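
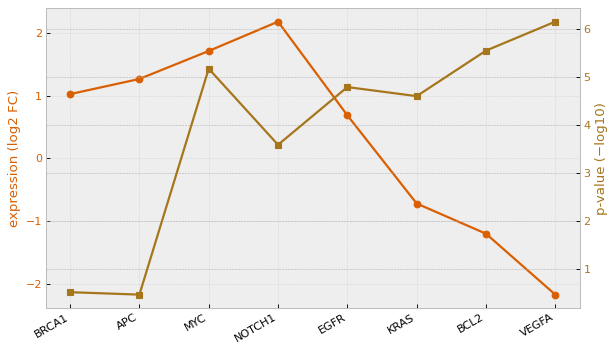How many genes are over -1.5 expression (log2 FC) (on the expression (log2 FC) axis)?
Above -1.5: BRCA1, APC, MYC, NOTCH1, EGFR, KRAS, BCL2.

7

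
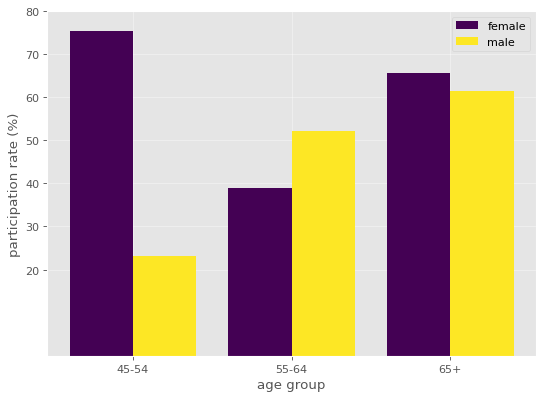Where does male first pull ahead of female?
55-64

45-54: male ≈ 20 vs female ≈ 80 (not yet); 55-64: male ≈ 50 vs female ≈ 40 (first crossover).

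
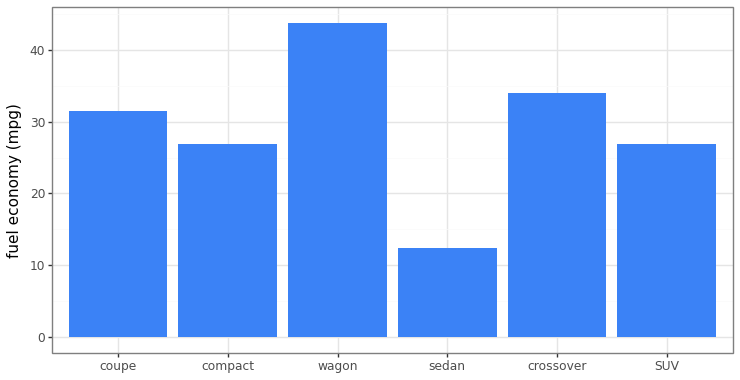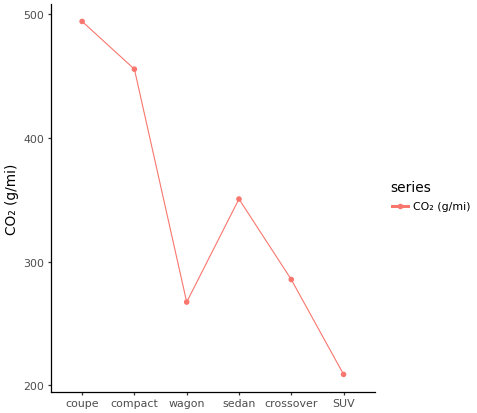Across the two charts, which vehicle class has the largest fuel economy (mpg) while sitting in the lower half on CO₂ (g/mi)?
Chart 2 median CO₂ (g/mi) ≈ 300; below-median vehicle classes: wagon, crossover, SUV. Among those, wagon has the highest fuel economy (mpg) (≈ 45).

wagon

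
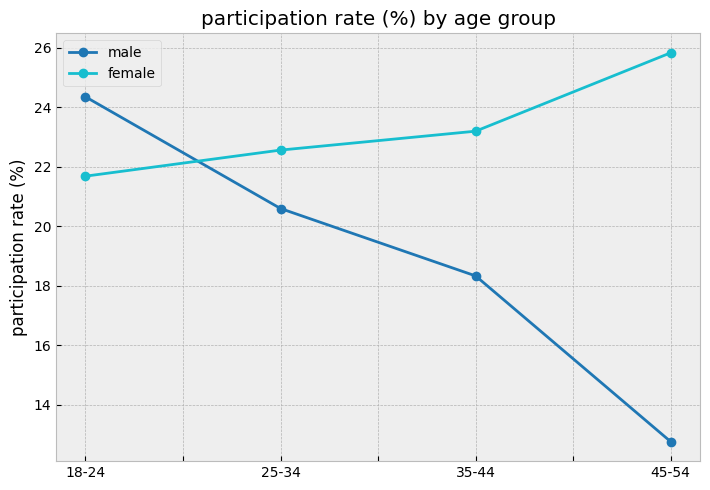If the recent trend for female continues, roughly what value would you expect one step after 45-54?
≈ 28

Last three: 22, 24, 26 → slope ≈ 2/step → next ≈ 28.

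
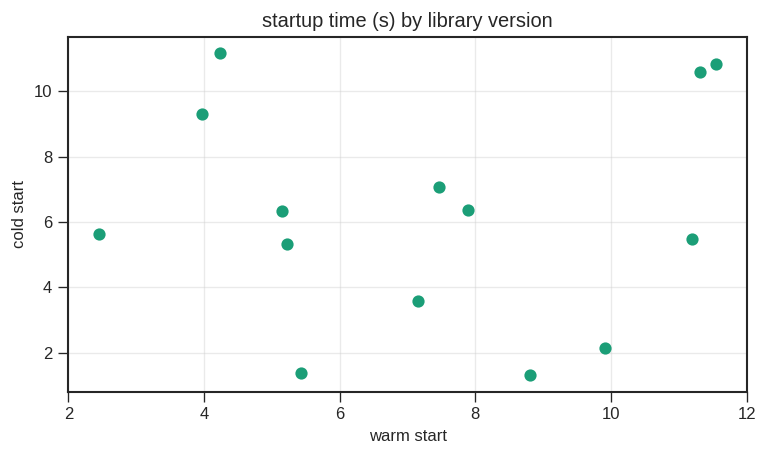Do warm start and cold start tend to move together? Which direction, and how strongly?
no clear correlation

Points are roughly uncorrelated; weak (|r| ≈ 0.0).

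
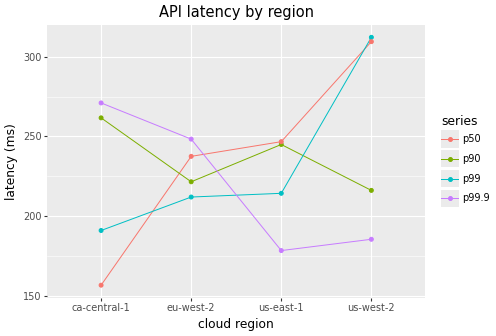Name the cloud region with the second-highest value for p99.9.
Top 3 for p99.9: ca-central-1 ≈ 280, eu-west-2 ≈ 240, us-west-2 ≈ 180.

eu-west-2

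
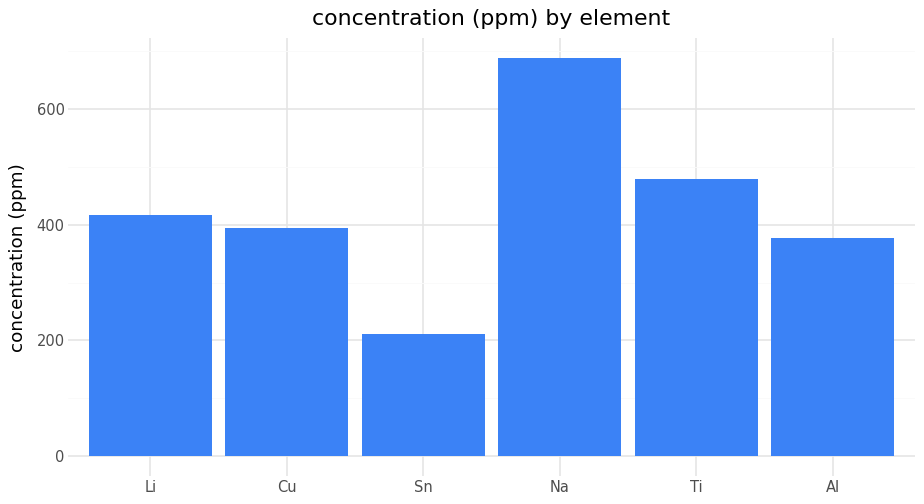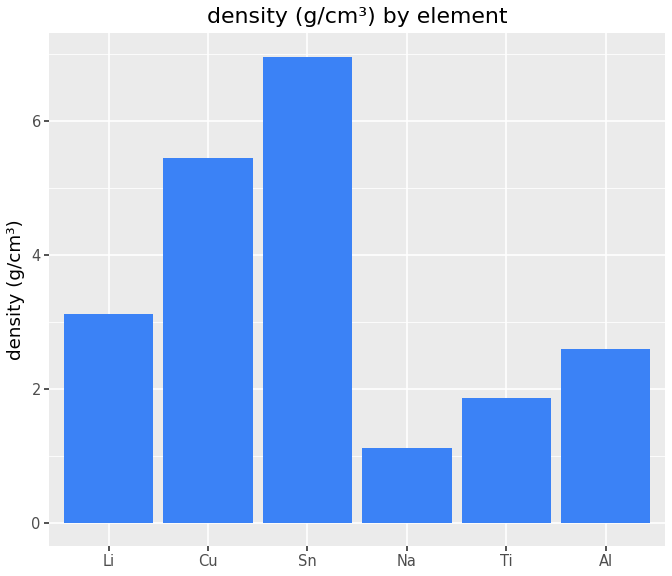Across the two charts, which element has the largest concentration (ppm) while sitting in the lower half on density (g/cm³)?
Na

Chart 2 median density (g/cm³) ≈ 3; below-median elements: Na, Ti, Al. Among those, Na has the highest concentration (ppm) (≈ 700).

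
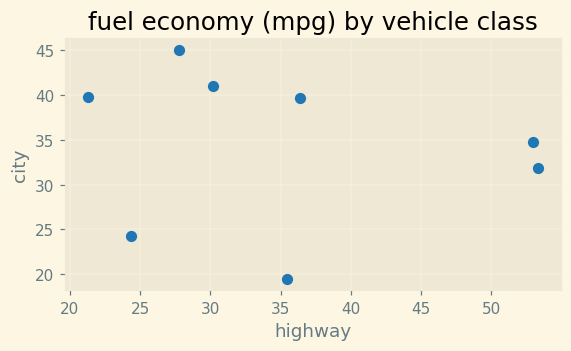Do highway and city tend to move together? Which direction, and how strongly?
Points are roughly uncorrelated; weak (|r| ≈ 0.2).

no clear correlation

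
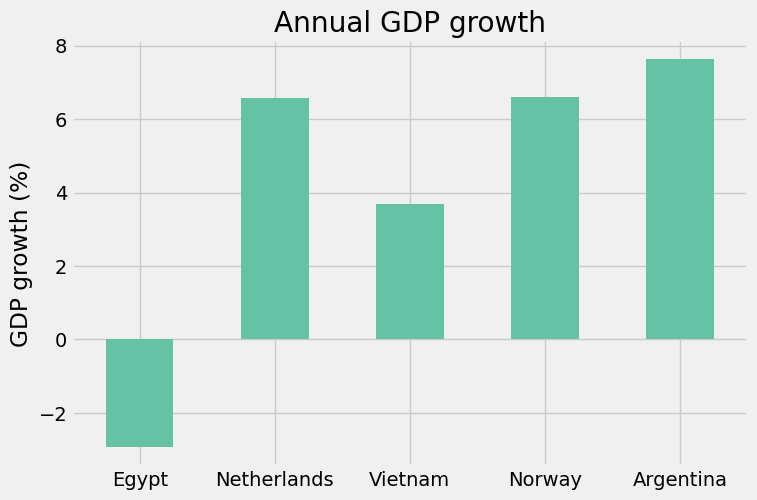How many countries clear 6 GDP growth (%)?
Above 6: Netherlands, Norway, Argentina.

3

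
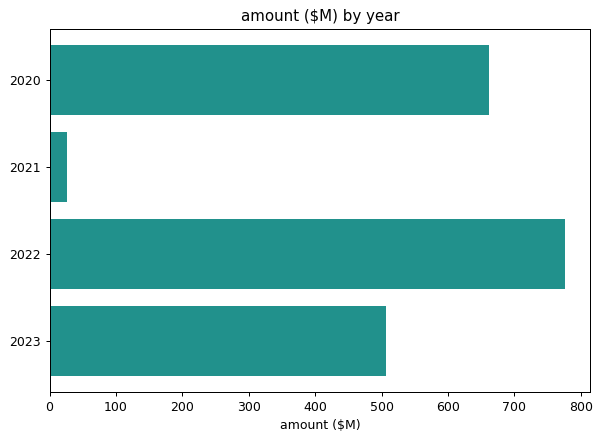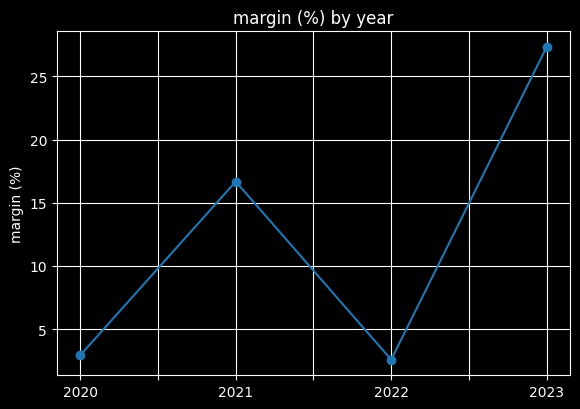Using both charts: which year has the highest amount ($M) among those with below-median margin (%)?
2022

Chart 2 median margin (%) ≈ 10; below-median years: 2020, 2022. Among those, 2022 has the highest amount ($M) (≈ 800).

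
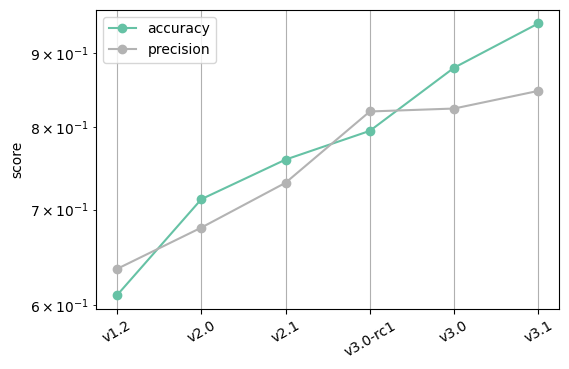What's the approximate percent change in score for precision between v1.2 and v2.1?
v1.2 ≈ 0.65, v2.1 ≈ 0.75; (0.75 − 0.65) / 0.65 ≈ +15.4%.

≈ +15.4%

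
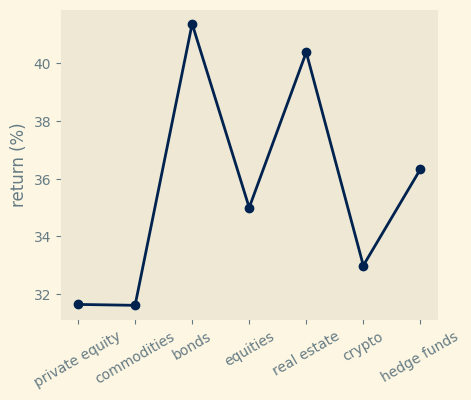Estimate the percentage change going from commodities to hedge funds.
≈ +12.5%

commodities ≈ 32, hedge funds ≈ 36; (36 − 32) / 32 ≈ +12.5%.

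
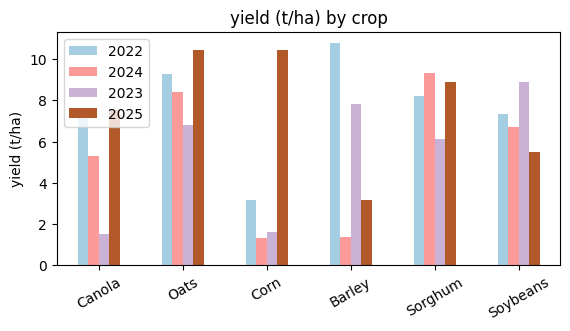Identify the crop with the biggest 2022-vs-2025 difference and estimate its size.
Barley, ≈ 8 t/ha

Barley: 2022 ≈ 11, 2025 ≈ 3 → gap ≈ 8. Next-largest (Corn) is only ≈ 7.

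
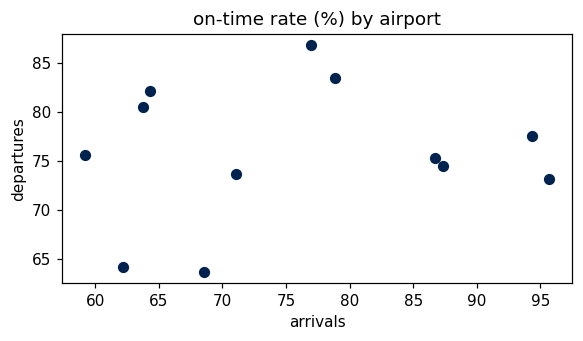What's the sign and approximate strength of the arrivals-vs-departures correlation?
no clear correlation

Points are roughly uncorrelated; weak (|r| ≈ 0.1).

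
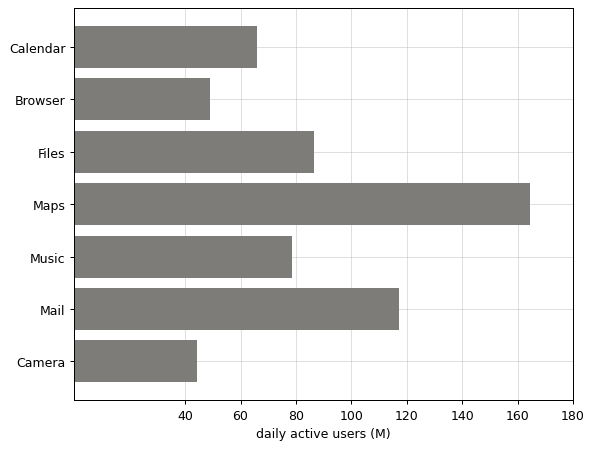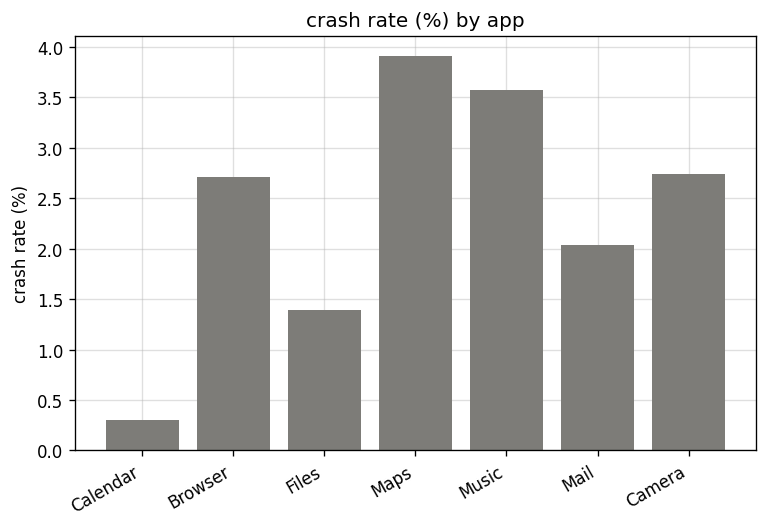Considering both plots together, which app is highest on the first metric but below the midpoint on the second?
Mail

Chart 2 median crash rate (%) ≈ 2.5; below-median apps: Calendar, Files, Mail. Among those, Mail has the highest daily active users (M) (≈ 120).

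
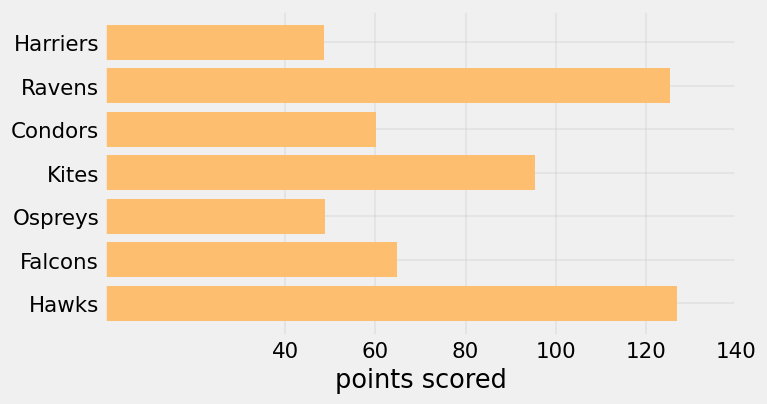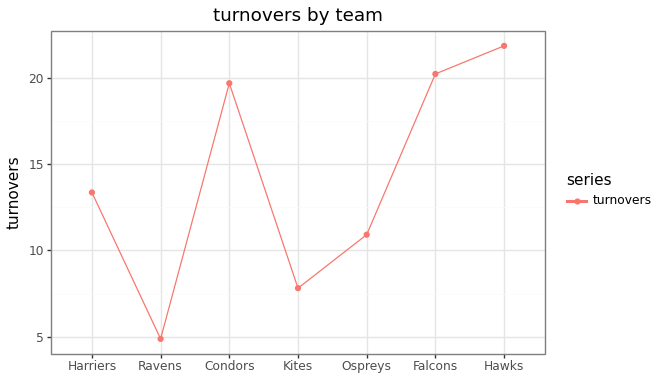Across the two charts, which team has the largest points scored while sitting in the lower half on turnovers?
Ravens

Chart 2 median turnovers ≈ 15; below-median teams: Ravens, Kites, Ospreys. Among those, Ravens has the highest points scored (≈ 120).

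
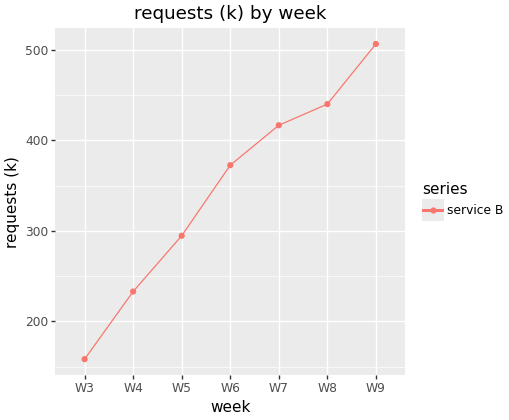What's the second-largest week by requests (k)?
W8

Top 3: W9 ≈ 500, W8 ≈ 450, W7 ≈ 400.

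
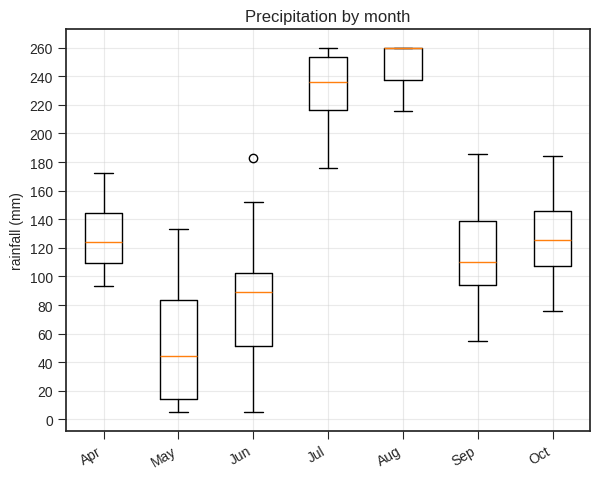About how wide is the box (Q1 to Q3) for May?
≈ 60

Q3 ≈ 80, Q1 ≈ 20; IQR ≈ 60.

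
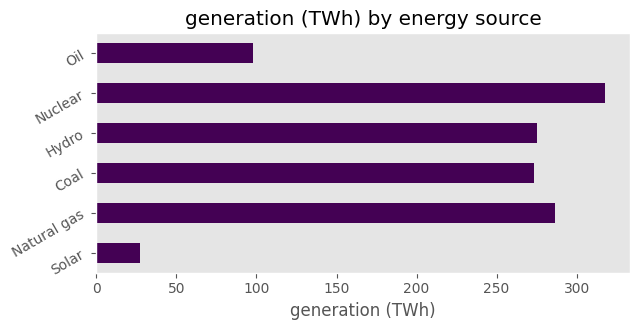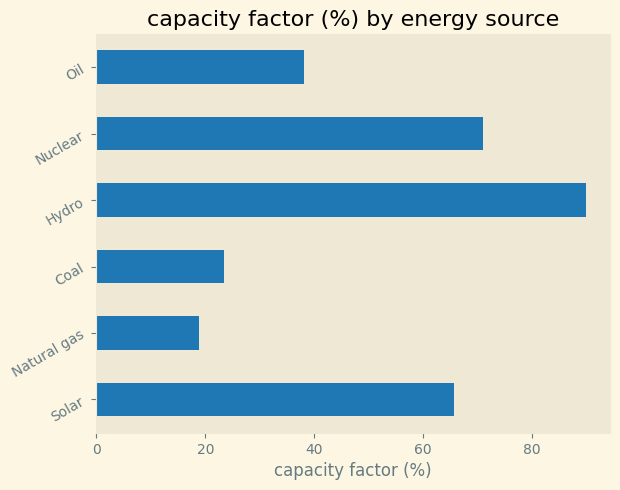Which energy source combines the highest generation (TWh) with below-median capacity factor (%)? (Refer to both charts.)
Natural gas

Chart 2 median capacity factor (%) ≈ 50; below-median energy sources: Natural gas, Coal, Oil. Among those, Natural gas has the highest generation (TWh) (≈ 300).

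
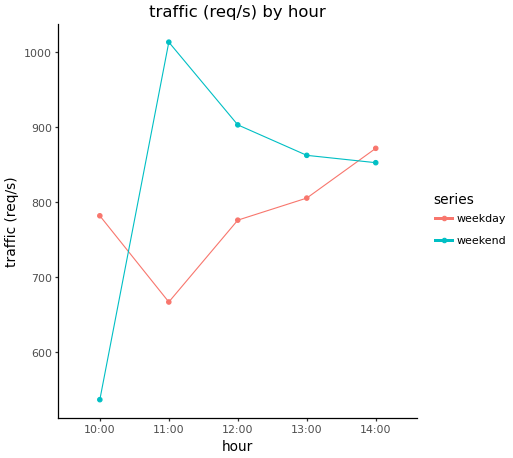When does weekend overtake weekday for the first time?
11:00

10:00: weekend ≈ 550 vs weekday ≈ 800 (not yet); 11:00: weekend ≈ 1000 vs weekday ≈ 650 (first crossover).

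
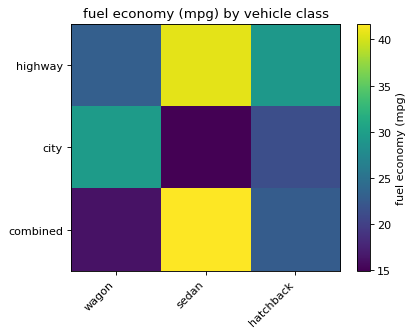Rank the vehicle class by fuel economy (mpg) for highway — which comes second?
hatchback

Top 3 for highway: sedan ≈ 40, hatchback ≈ 30, wagon ≈ 25.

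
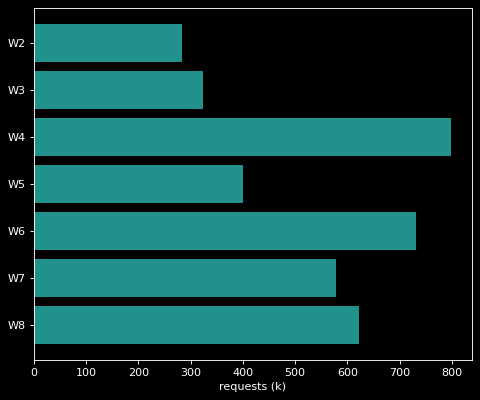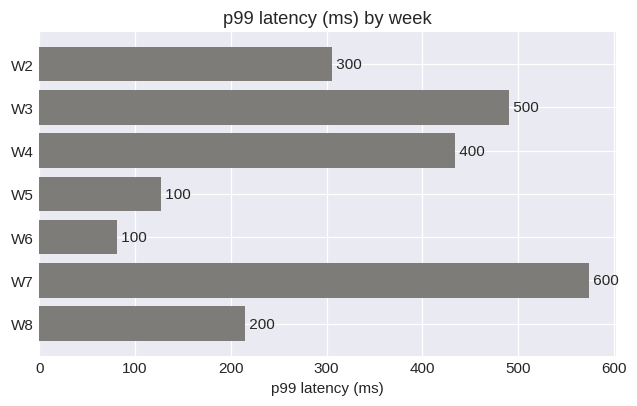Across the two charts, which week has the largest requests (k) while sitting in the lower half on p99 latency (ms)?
Chart 2 median p99 latency (ms) ≈ 300; below-median weeks: W5, W6, W8. Among those, W6 has the highest requests (k) (≈ 700).

W6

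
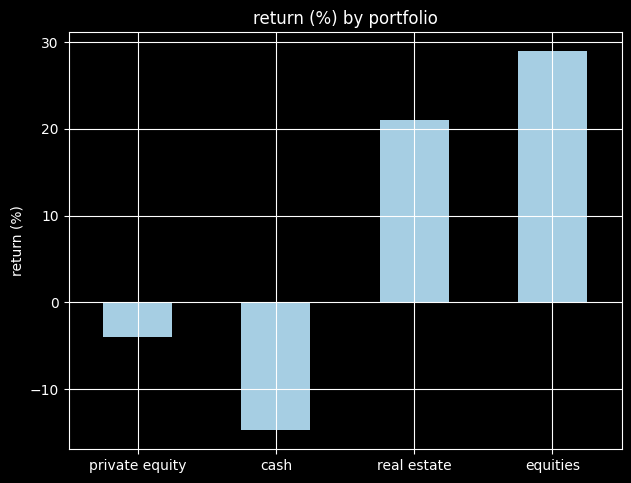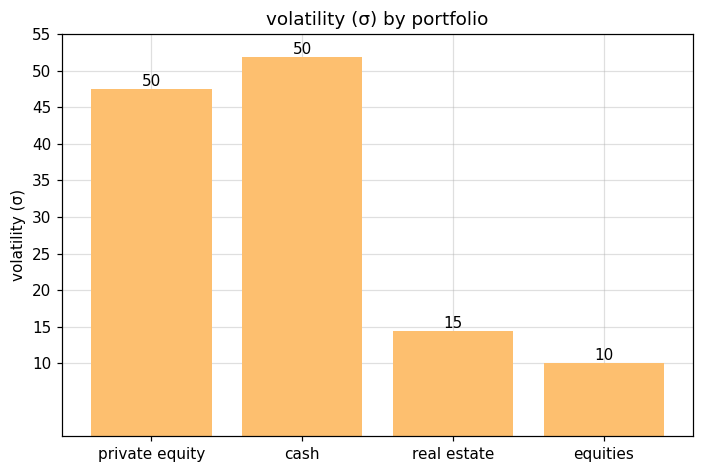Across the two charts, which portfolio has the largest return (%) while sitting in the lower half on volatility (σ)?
Chart 2 median volatility (σ) ≈ 30; below-median portfolios: real estate, equities. Among those, equities has the highest return (%) (≈ 30).

equities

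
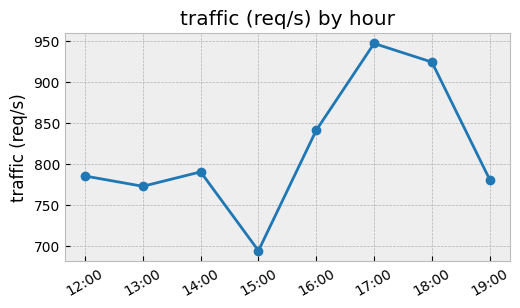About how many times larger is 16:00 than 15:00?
≈ 1.21×

16:00 ≈ 850, 15:00 ≈ 700; 850/700 ≈ 1.21.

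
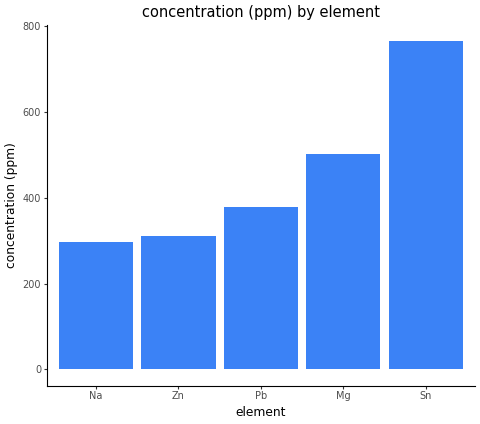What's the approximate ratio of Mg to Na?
Mg ≈ 500, Na ≈ 300; 500/300 ≈ 1.67.

≈ 1.67×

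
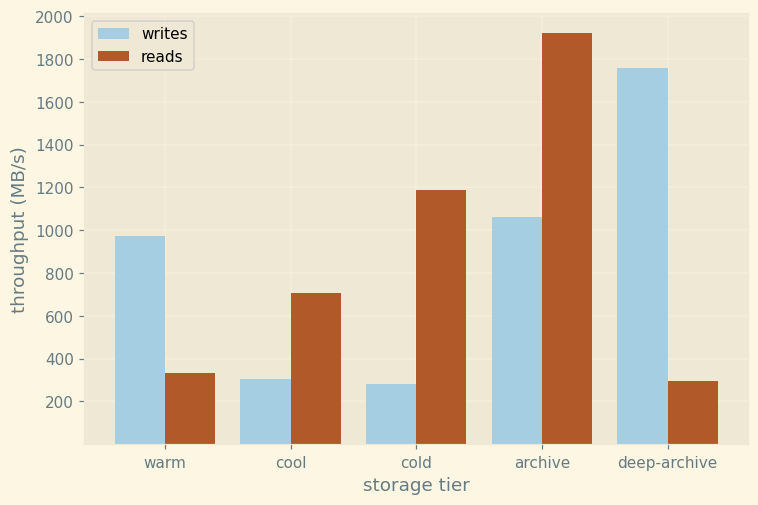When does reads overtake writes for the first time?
cool

warm: reads ≈ 400 vs writes ≈ 1000 (not yet); cool: reads ≈ 800 vs writes ≈ 400 (first crossover).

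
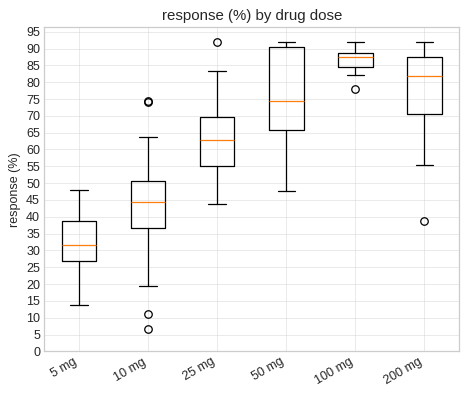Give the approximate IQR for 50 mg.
≈ 25

Q3 ≈ 90, Q1 ≈ 65; IQR ≈ 25.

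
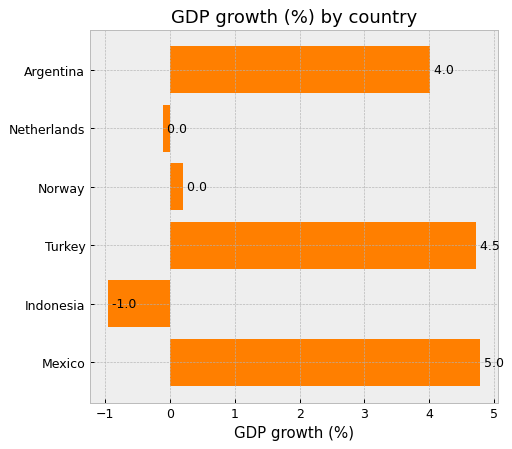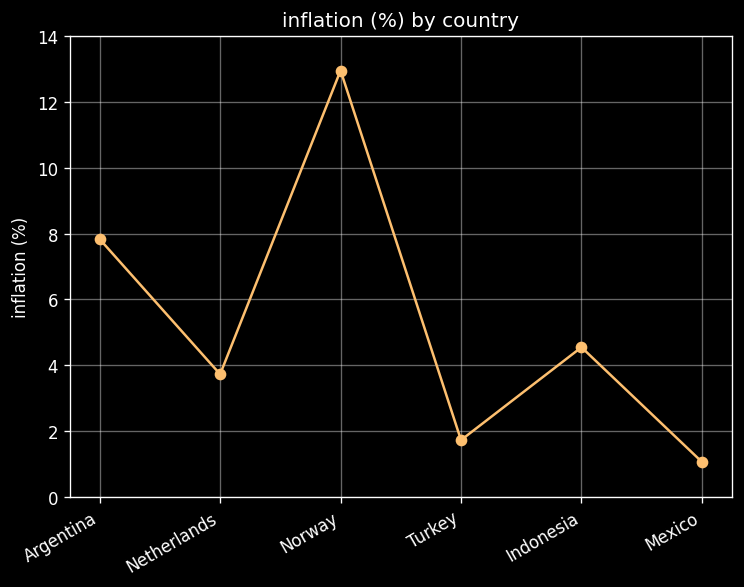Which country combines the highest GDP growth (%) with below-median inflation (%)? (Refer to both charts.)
Mexico

Chart 2 median inflation (%) ≈ 4; below-median countries: Netherlands, Turkey, Mexico. Among those, Mexico has the highest GDP growth (%) (≈ 5).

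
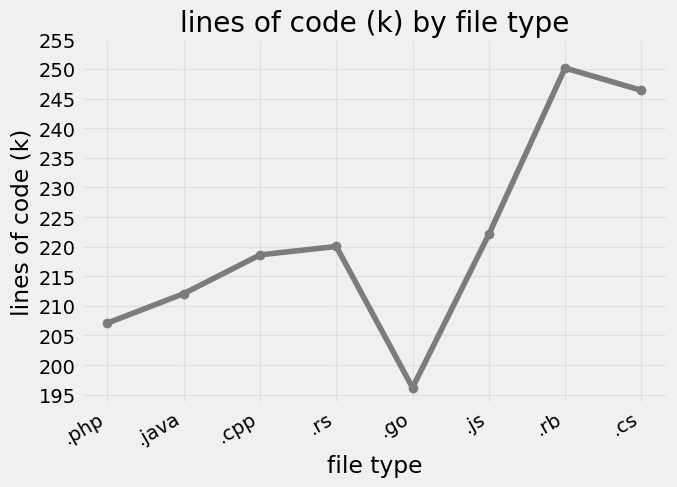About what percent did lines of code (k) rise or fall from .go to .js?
.go ≈ 195, .js ≈ 220; (220 − 195) / 195 ≈ +12.8%.

≈ +12.8%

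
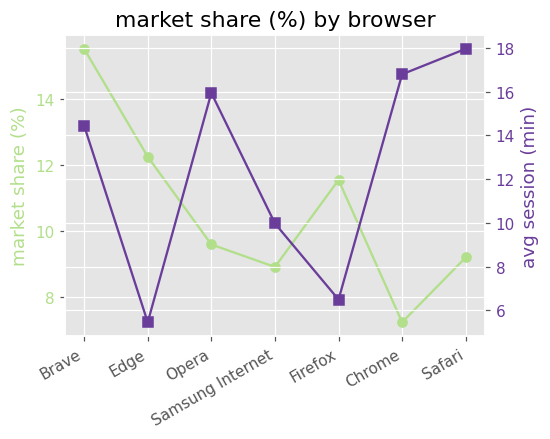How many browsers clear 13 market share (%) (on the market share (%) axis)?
Above 13: Brave.

1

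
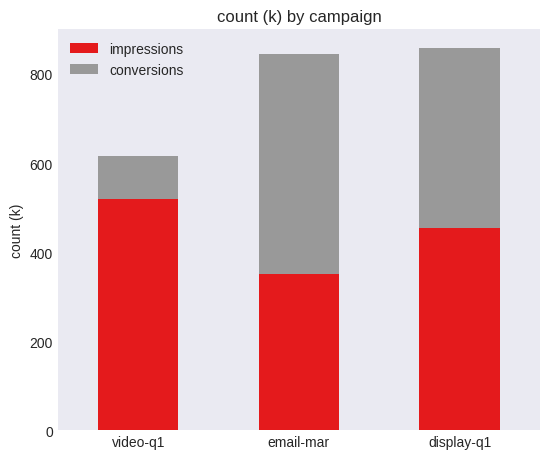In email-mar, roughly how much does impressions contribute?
impressions top ≈ 400, bottom ≈ 0; segment ≈ 400.

≈ 400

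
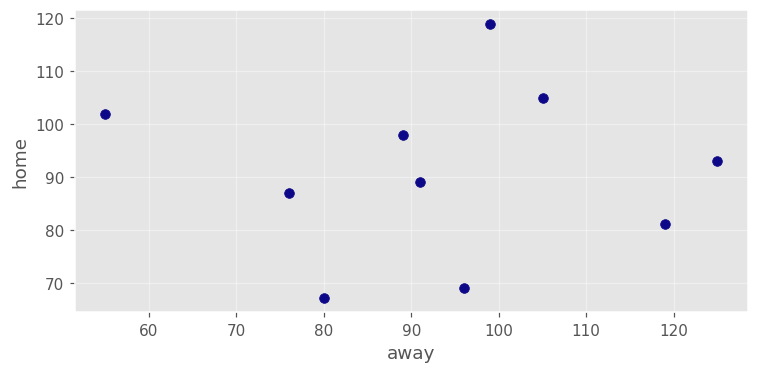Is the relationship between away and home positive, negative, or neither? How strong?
Points are roughly uncorrelated; weak (|r| ≈ 0.0).

no clear correlation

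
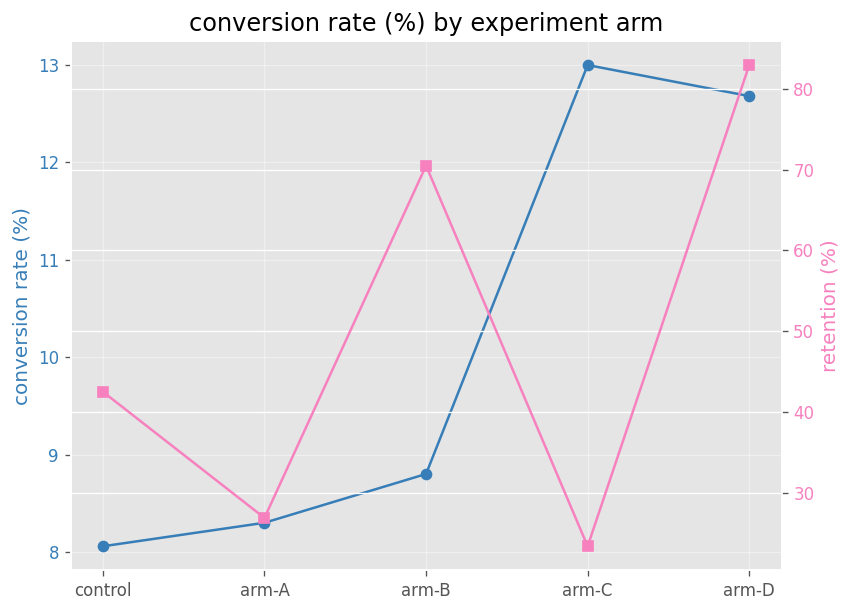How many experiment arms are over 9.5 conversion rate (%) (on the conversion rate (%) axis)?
Above 9.5: arm-C, arm-D.

2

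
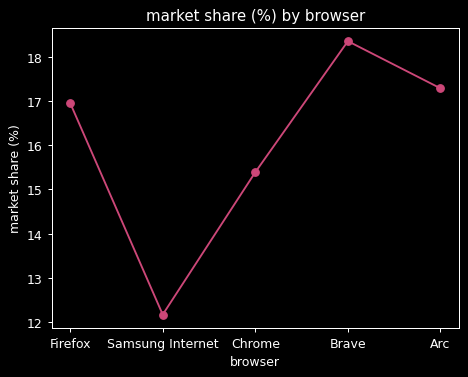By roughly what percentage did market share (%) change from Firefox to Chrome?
Firefox ≈ 17, Chrome ≈ 15; (15 − 17) / 17 ≈ -11.8%.

≈ -11.8%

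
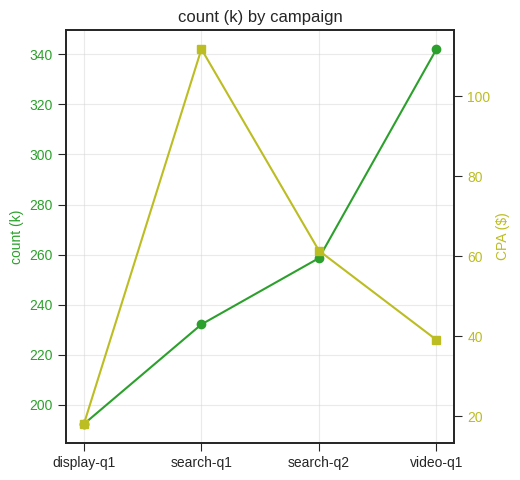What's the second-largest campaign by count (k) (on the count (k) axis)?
Top 3 (on the count (k) axis): video-q1 ≈ 340, search-q2 ≈ 260, search-q1 ≈ 240.

search-q2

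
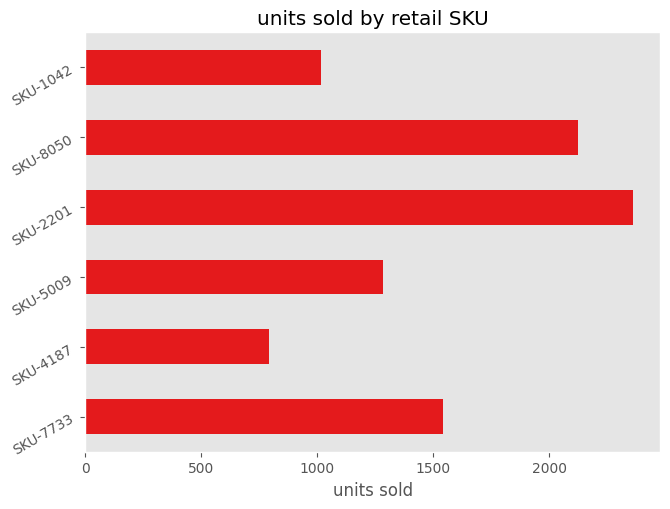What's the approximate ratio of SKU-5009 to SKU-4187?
SKU-5009 ≈ 1200, SKU-4187 ≈ 800; 1200/800 ≈ 1.5.

≈ 1.5×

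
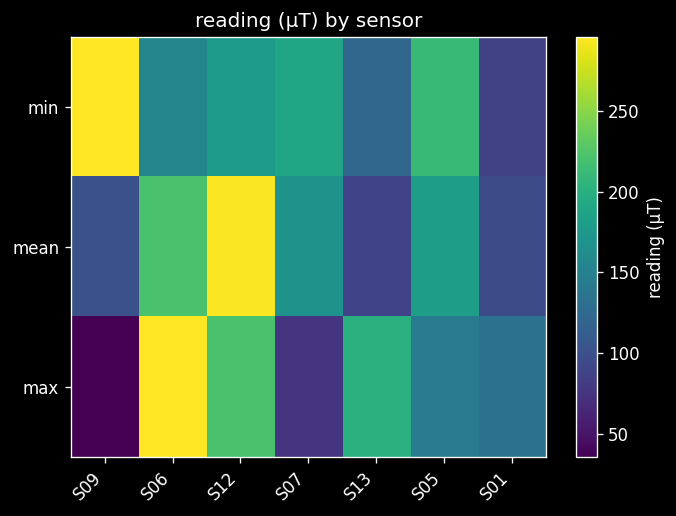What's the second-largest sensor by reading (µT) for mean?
S06

Top 3 for mean: S12 ≈ 300, S06 ≈ 225, S05 ≈ 175.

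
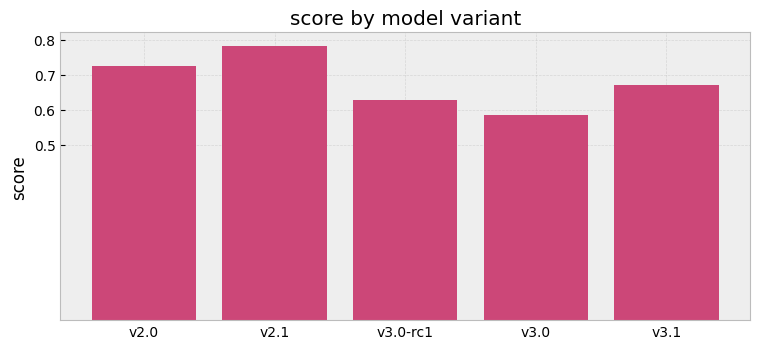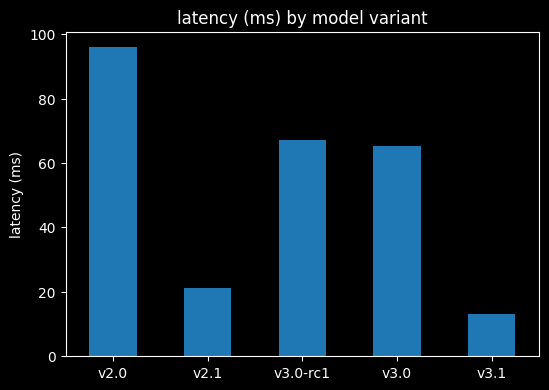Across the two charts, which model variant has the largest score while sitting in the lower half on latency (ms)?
Chart 2 median latency (ms) ≈ 70; below-median model variants: v2.1, v3.1. Among those, v2.1 has the highest score (≈ 0.8).

v2.1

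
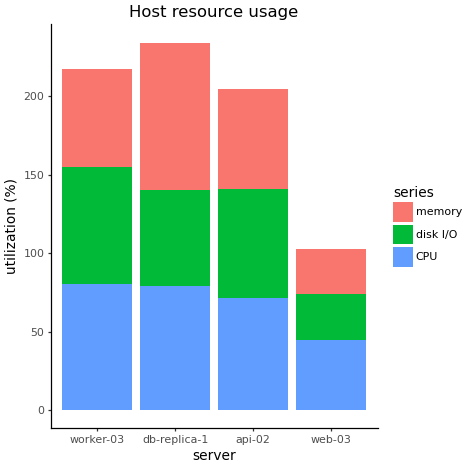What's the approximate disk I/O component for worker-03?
disk I/O top ≈ 160, bottom ≈ 80; segment ≈ 80.

≈ 80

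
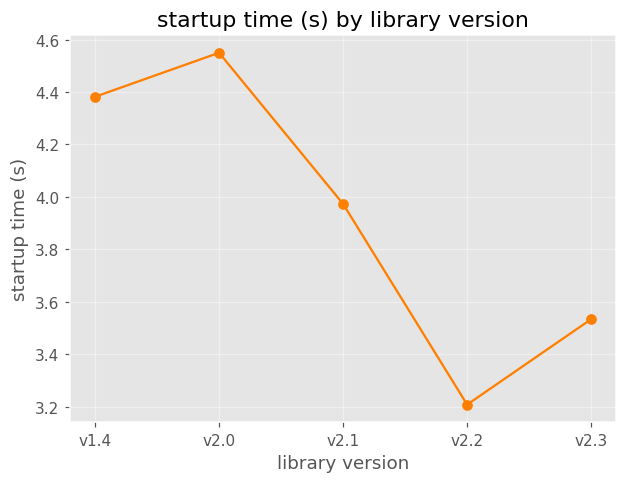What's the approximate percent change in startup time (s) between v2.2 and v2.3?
v2.2 ≈ 3.2, v2.3 ≈ 3.6; (3.6 − 3.2) / 3.2 ≈ +12.5%.

≈ +12.5%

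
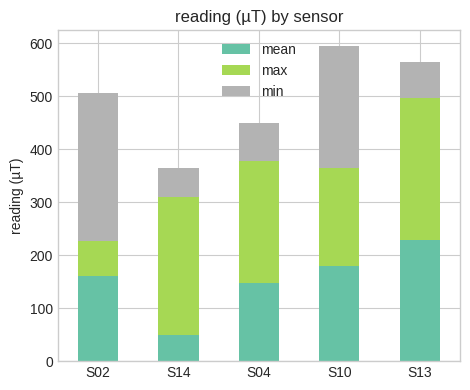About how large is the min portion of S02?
min top ≈ 500, bottom ≈ 250; segment ≈ 250.

≈ 250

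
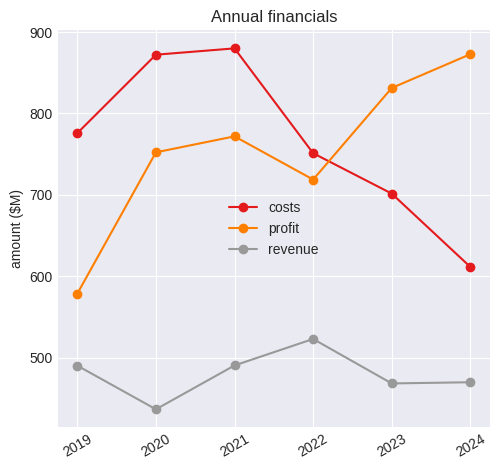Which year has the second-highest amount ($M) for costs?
Top 3 for costs: 2021 ≈ 900, 2020 ≈ 850, 2019 ≈ 800.

2020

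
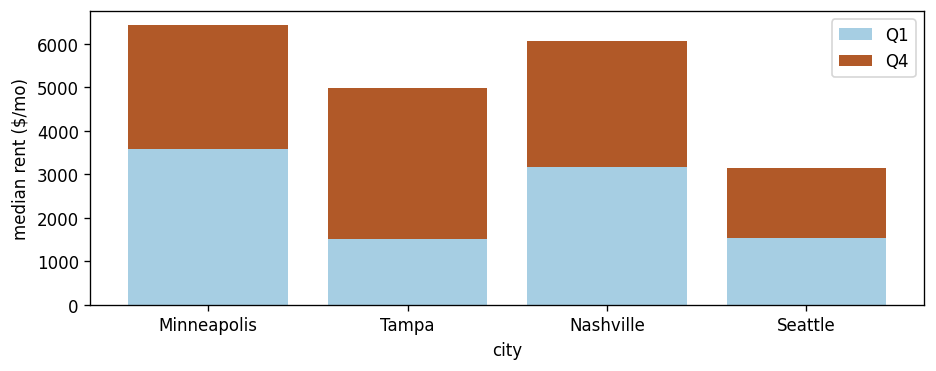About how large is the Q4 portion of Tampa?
≈ 3000

Q4 top ≈ 5000, bottom ≈ 2000; segment ≈ 3000.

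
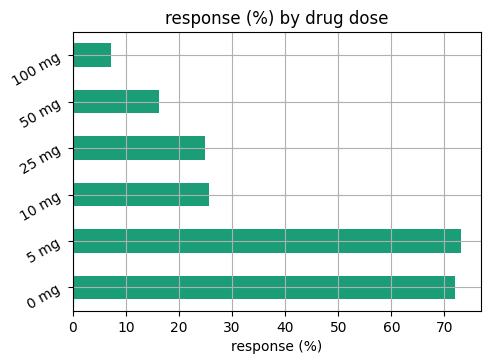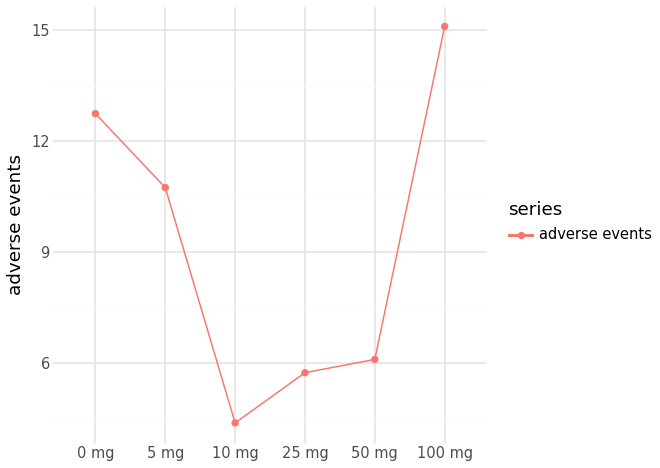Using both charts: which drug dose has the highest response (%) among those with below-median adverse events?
10 mg

Chart 2 median adverse events ≈ 8; below-median drug doses: 10 mg, 25 mg, 50 mg. Among those, 10 mg has the highest response (%) (≈ 30).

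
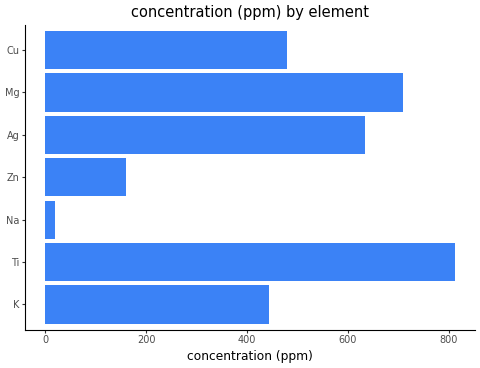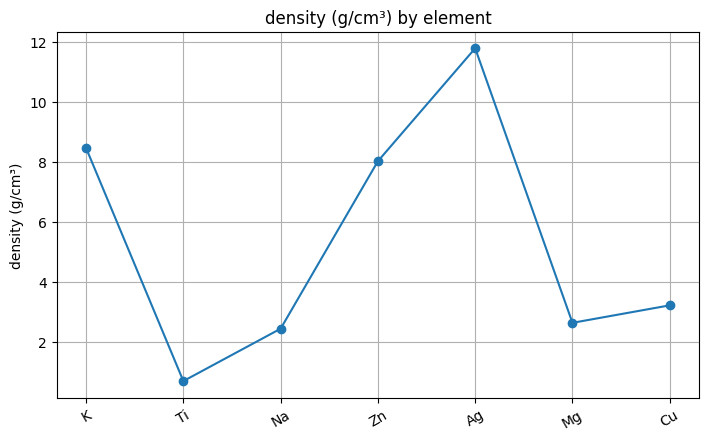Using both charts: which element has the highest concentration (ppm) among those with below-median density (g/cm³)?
Ti

Chart 2 median density (g/cm³) ≈ 4; below-median elements: Ti, Na, Mg. Among those, Ti has the highest concentration (ppm) (≈ 800).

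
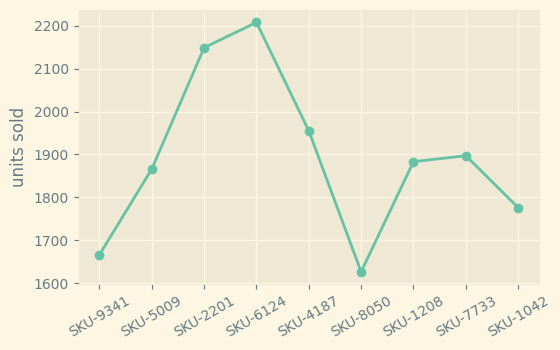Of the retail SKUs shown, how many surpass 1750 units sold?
7

Above 1750: SKU-5009, SKU-2201, SKU-6124, SKU-4187, SKU-1208, SKU-7733, SKU-1042.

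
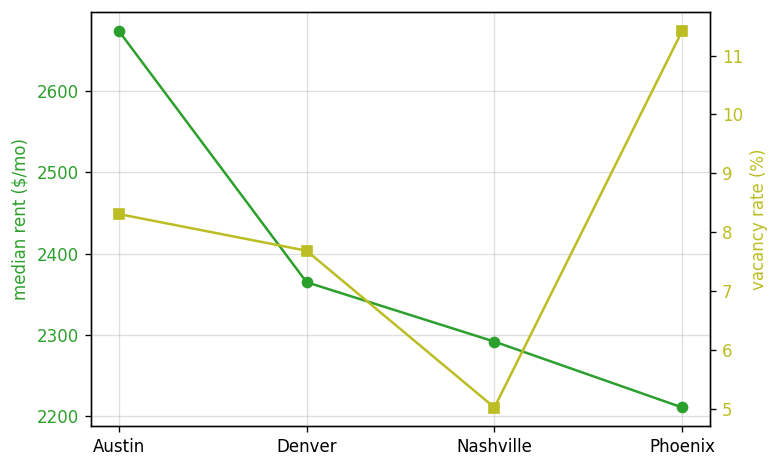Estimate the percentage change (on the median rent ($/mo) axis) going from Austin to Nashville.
Austin ≈ 2650, Nashville ≈ 2300; (2300 − 2650) / 2650 ≈ -13.2%.

≈ -13.2%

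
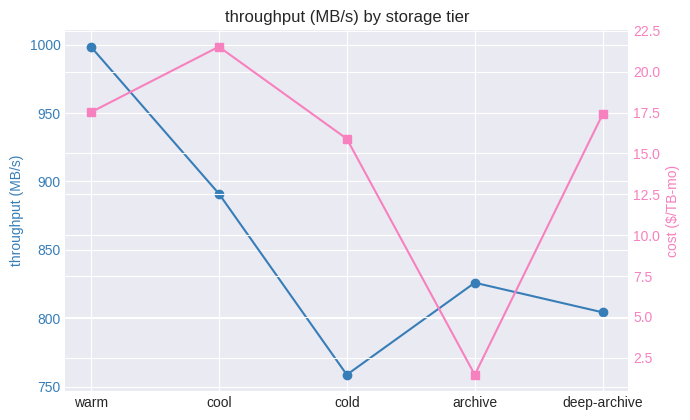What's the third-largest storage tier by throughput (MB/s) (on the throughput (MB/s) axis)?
Top 4 (on the throughput (MB/s) axis): warm ≈ 1000, cool ≈ 900, archive ≈ 820, deep-archive ≈ 800.

archive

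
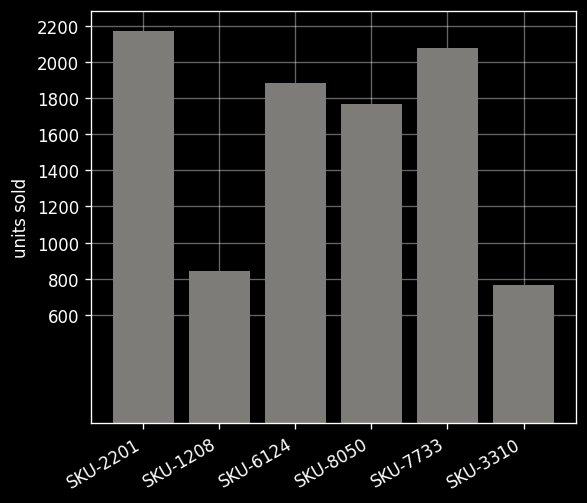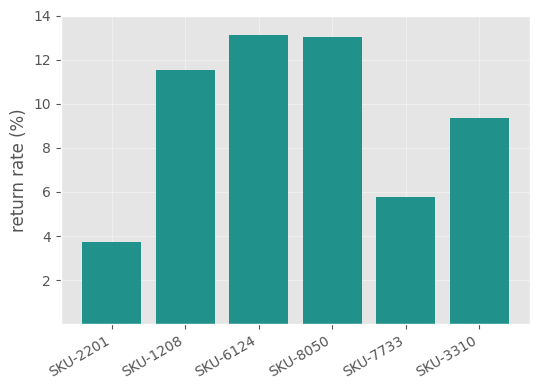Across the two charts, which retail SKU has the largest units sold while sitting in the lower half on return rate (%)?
SKU-2201

Chart 2 median return rate (%) ≈ 10; below-median retail SKUs: SKU-2201, SKU-7733, SKU-3310. Among those, SKU-2201 has the highest units sold (≈ 2200).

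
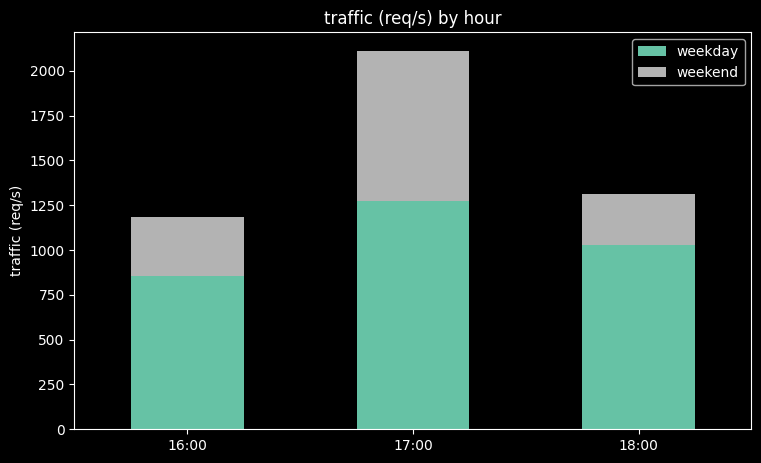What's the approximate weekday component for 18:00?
weekday top ≈ 1000, bottom ≈ 0; segment ≈ 1000.

≈ 1000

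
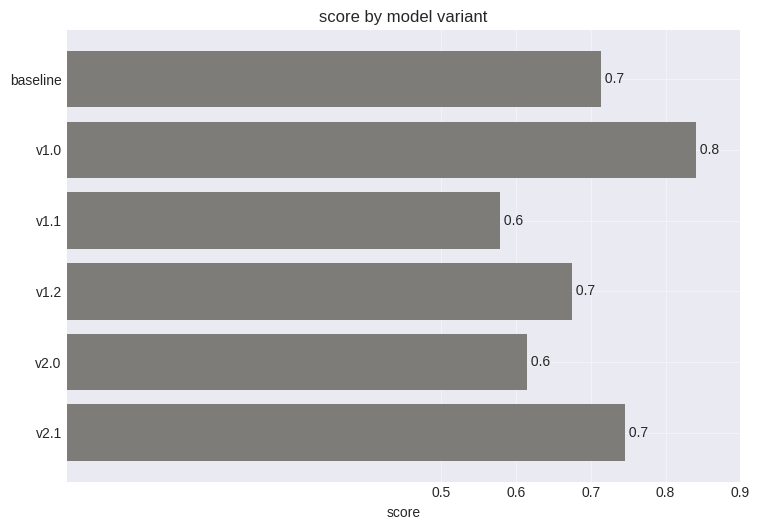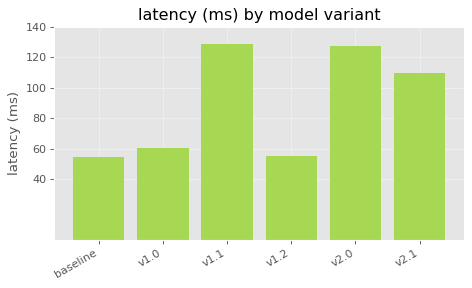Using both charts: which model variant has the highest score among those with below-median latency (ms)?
v1.0

Chart 2 median latency (ms) ≈ 80; below-median model variants: baseline, v1.0, v1.2. Among those, v1.0 has the highest score (≈ 0.8).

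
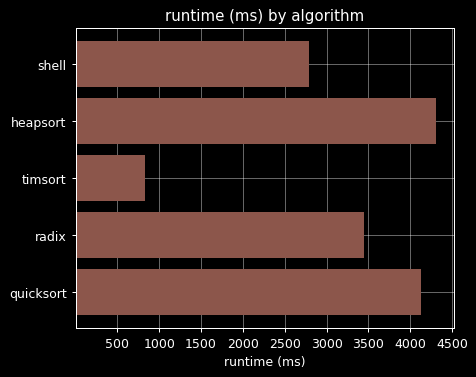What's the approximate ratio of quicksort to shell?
≈ 1.33×

quicksort ≈ 4000, shell ≈ 3000; 4000/3000 ≈ 1.33.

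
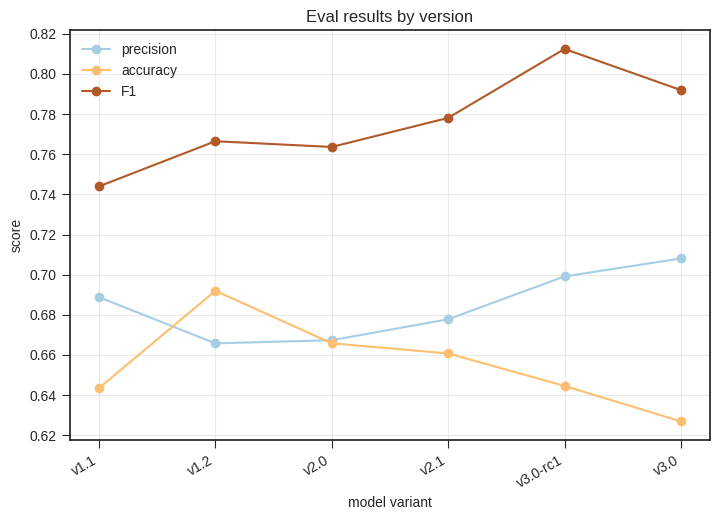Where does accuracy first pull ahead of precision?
v1.1: accuracy ≈ 0.64 vs precision ≈ 0.68 (not yet); v1.2: accuracy ≈ 0.70 vs precision ≈ 0.66 (first crossover).

v1.2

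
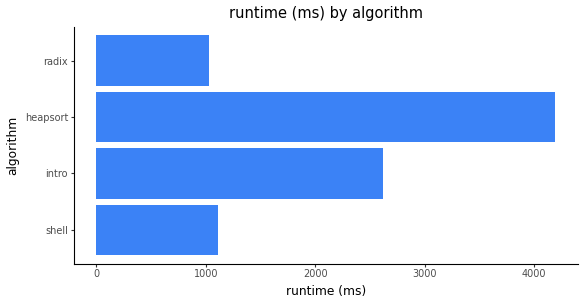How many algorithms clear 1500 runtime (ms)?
2

Above 1500: intro, heapsort.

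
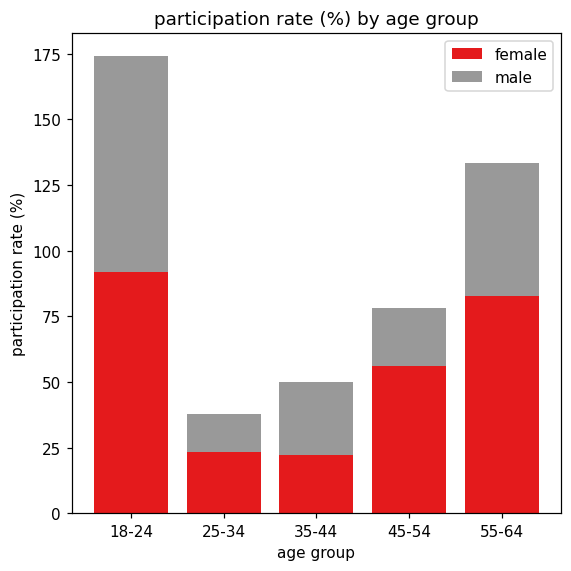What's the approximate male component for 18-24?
male top ≈ 180, bottom ≈ 100; segment ≈ 80.

≈ 80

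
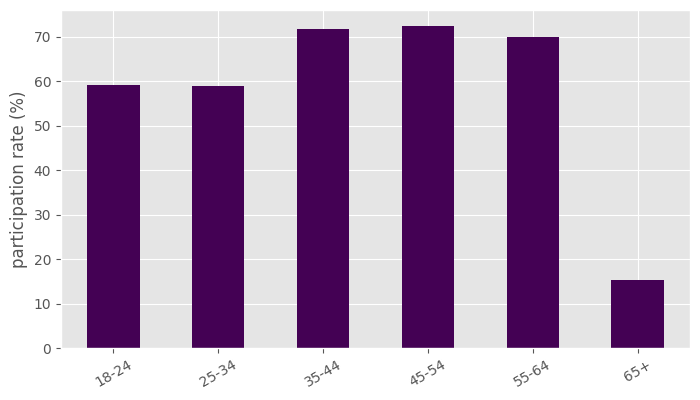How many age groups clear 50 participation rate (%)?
Above 50: 18-24, 25-34, 35-44, 45-54, 55-64.

5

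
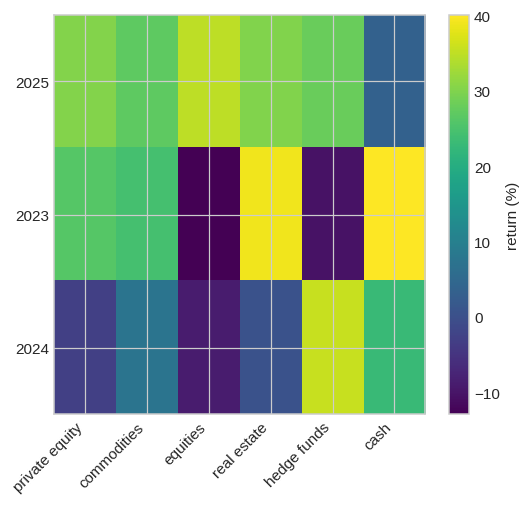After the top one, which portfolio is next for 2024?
Top 3 for 2024: hedge funds ≈ 35, cash ≈ 25, commodities ≈ 5.

cash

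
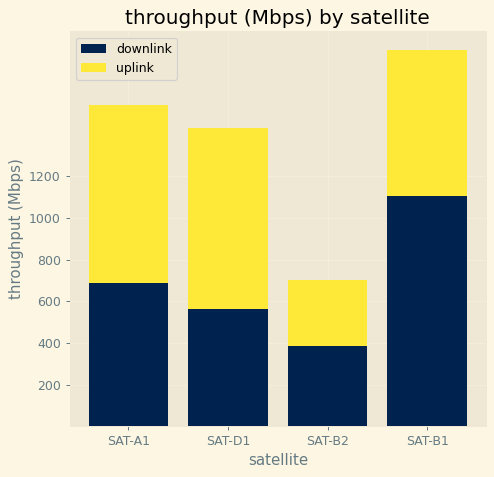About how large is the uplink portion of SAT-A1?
≈ 1000

uplink top ≈ 1600, bottom ≈ 600; segment ≈ 1000.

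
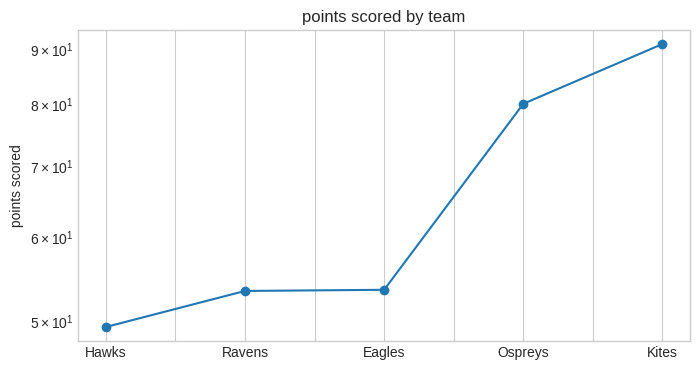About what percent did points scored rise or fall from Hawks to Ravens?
≈ +10%

Hawks ≈ 50, Ravens ≈ 55; (55 − 50) / 50 ≈ +10%.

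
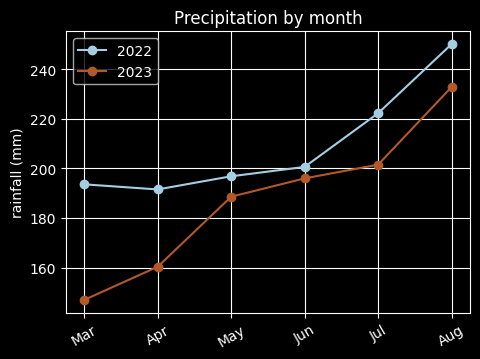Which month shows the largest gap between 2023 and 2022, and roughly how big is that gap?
Mar, ≈ 40 mm

Mar: 2023 ≈ 150, 2022 ≈ 190 → gap ≈ 40. Next-largest (Apr) is only ≈ 30.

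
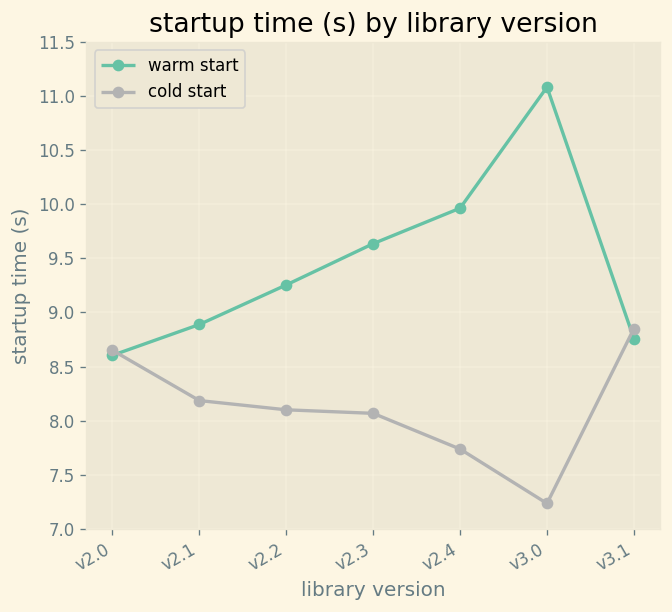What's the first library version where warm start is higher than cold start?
v2.1

v2.0: warm start ≈ 8.5 vs cold start ≈ 8.5 (not yet); v2.1: warm start ≈ 9.0 vs cold start ≈ 8.0 (first crossover).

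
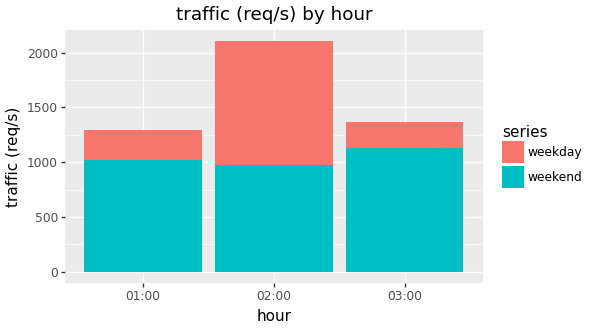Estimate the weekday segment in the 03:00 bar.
weekday top ≈ 1400, bottom ≈ 1200; segment ≈ 200.

≈ 200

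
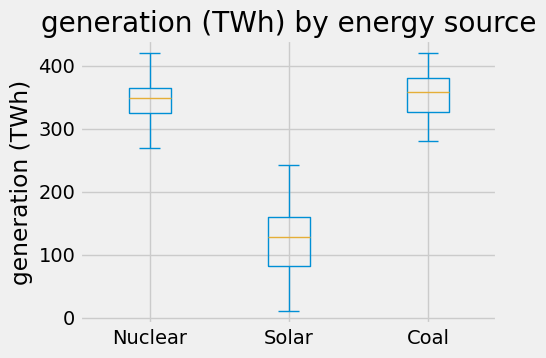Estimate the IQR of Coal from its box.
Q3 ≈ 380, Q1 ≈ 320; IQR ≈ 60.

≈ 60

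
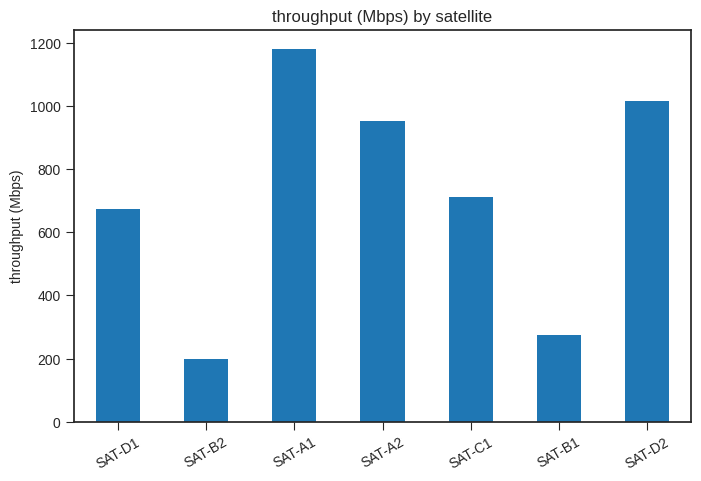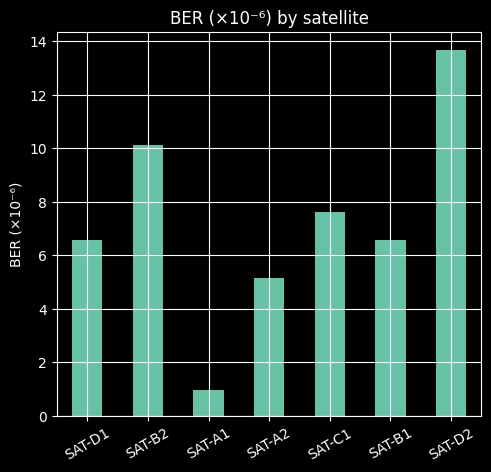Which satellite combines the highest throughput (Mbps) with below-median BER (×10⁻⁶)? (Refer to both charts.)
SAT-A1

Chart 2 median BER (×10⁻⁶) ≈ 6; below-median satellites: SAT-D1, SAT-A1, SAT-A2. Among those, SAT-A1 has the highest throughput (Mbps) (≈ 1200).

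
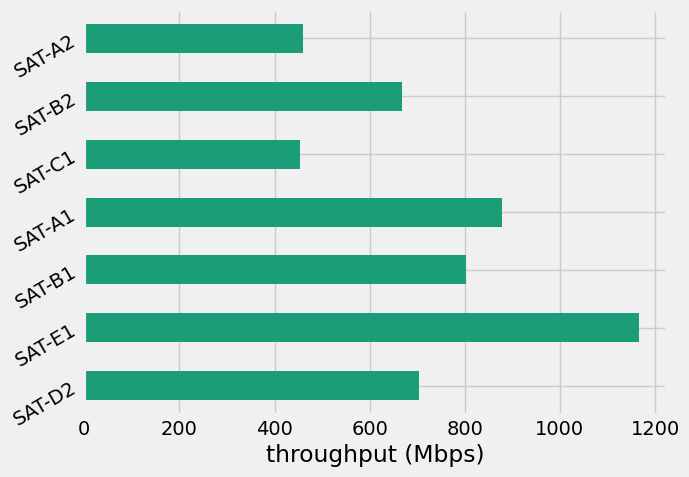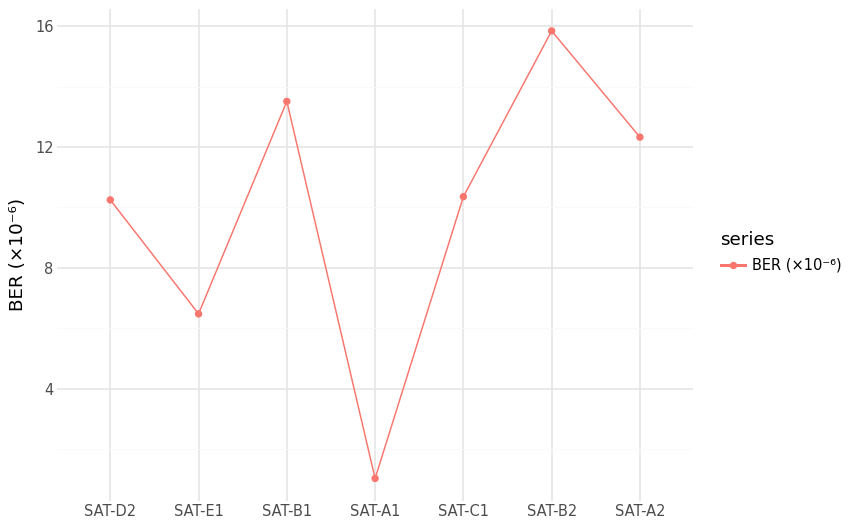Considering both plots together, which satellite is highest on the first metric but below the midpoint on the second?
SAT-E1

Chart 2 median BER (×10⁻⁶) ≈ 10; below-median satellites: SAT-D2, SAT-E1, SAT-A1. Among those, SAT-E1 has the highest throughput (Mbps) (≈ 1200).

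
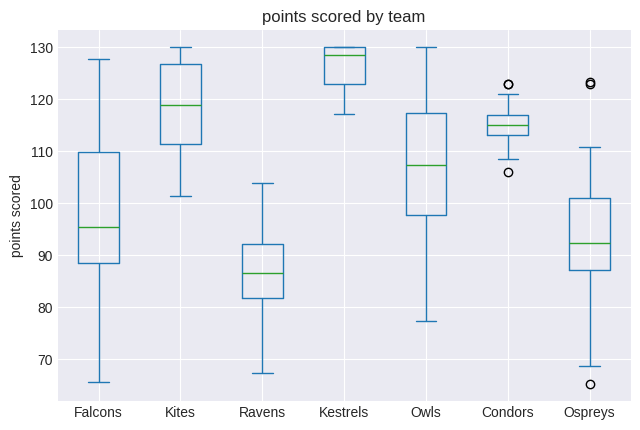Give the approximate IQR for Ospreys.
≈ 15

Q3 ≈ 100, Q1 ≈ 85; IQR ≈ 15.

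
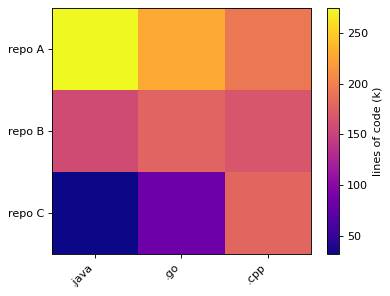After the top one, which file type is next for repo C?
Top 3 for repo C: .cpp ≈ 175, .go ≈ 75, .java ≈ 25.

.go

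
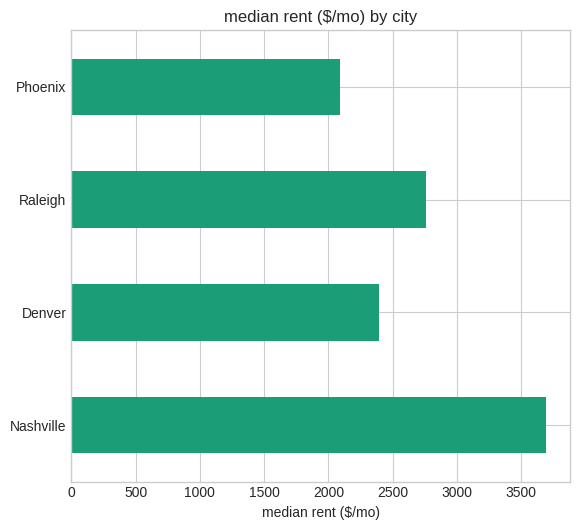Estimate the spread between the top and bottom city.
Max Nashville ≈ 3500, min Phoenix ≈ 2000; range ≈ 1500.

≈ 1500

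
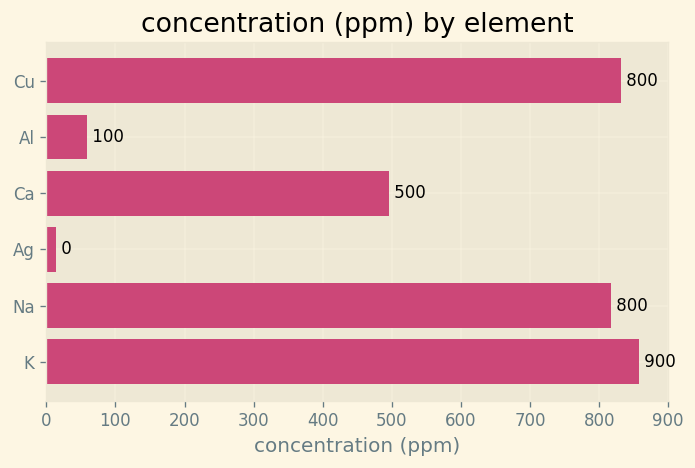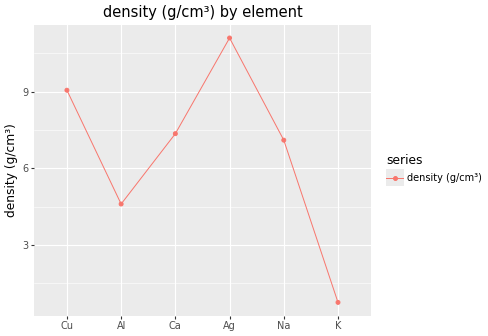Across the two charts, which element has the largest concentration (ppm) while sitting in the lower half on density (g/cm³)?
Chart 2 median density (g/cm³) ≈ 8; below-median elements: Al, Na, K. Among those, K has the highest concentration (ppm) (≈ 900).

K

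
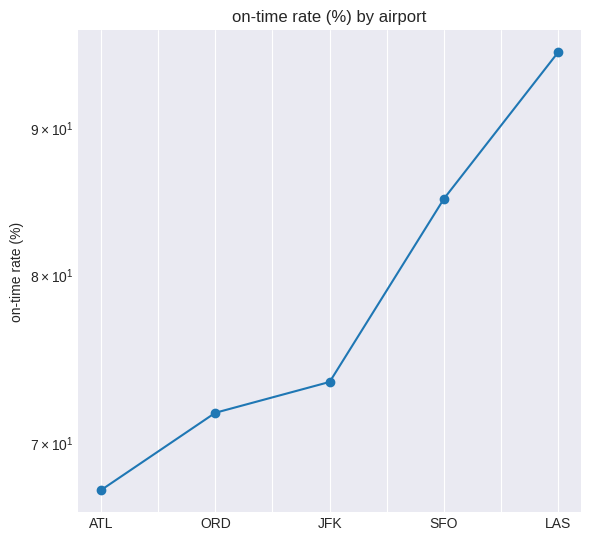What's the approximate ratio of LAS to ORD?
≈ 1.36×

LAS ≈ 95, ORD ≈ 70; 95/70 ≈ 1.36.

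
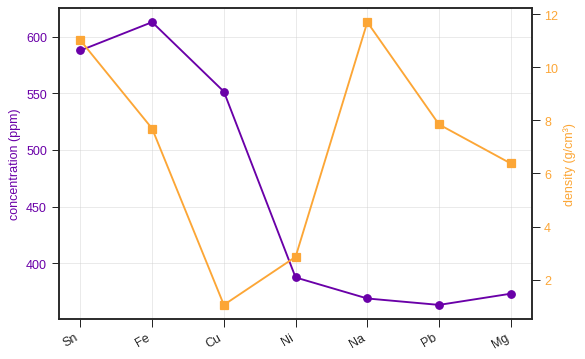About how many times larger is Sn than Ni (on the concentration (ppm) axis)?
Sn ≈ 600, Ni ≈ 375; 600/375 ≈ 1.6.

≈ 1.6×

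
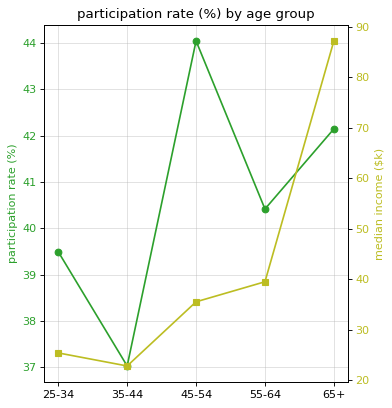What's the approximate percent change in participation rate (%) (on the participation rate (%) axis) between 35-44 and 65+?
35-44 ≈ 37, 65+ ≈ 42; (42 − 37) / 37 ≈ +13.5%.

≈ +13.5%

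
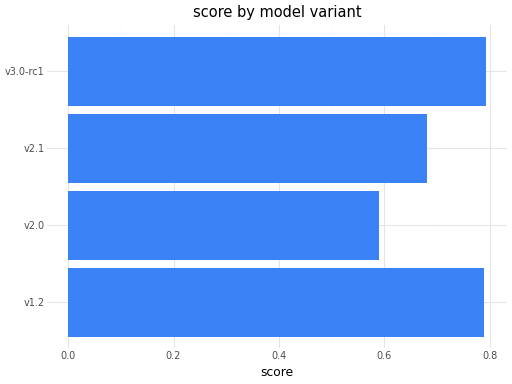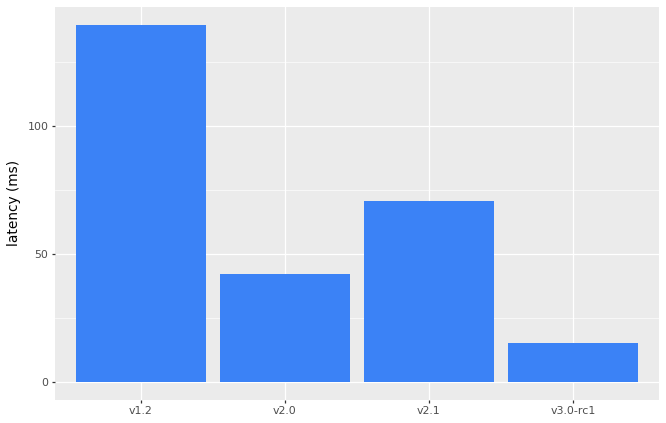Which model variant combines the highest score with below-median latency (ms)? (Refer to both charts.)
v3.0-rc1

Chart 2 median latency (ms) ≈ 60; below-median model variants: v2.0, v3.0-rc1. Among those, v3.0-rc1 has the highest score (≈ 0.8).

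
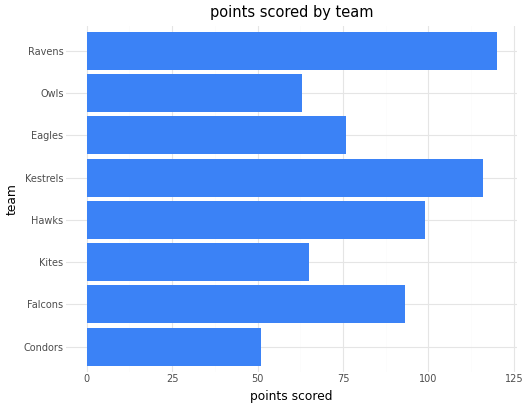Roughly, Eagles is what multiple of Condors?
≈ 1.6×

Eagles ≈ 80, Condors ≈ 50; 80/50 ≈ 1.6.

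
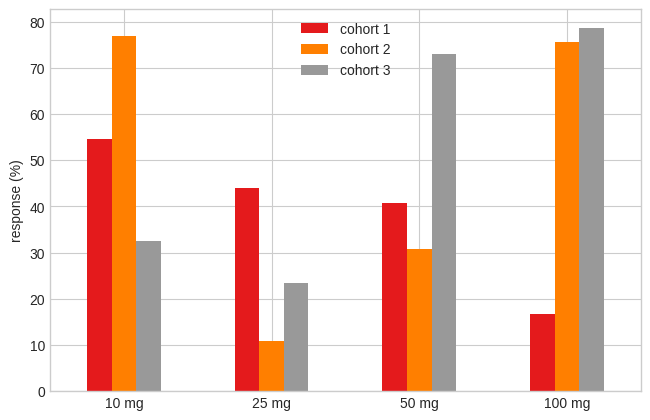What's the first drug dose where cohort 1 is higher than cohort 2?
10 mg: cohort 1 ≈ 50 vs cohort 2 ≈ 80 (not yet); 25 mg: cohort 1 ≈ 40 vs cohort 2 ≈ 10 (first crossover).

25 mg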